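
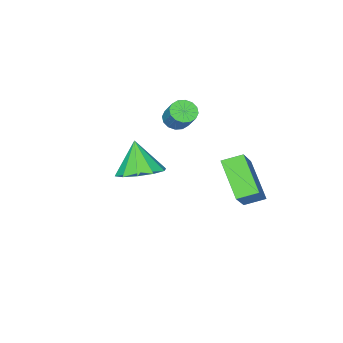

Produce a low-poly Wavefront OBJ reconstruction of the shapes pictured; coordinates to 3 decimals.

v -1.235 -3.409 -1.683
v -0.639 -3.303 -1.971
v -0.33 -2.466 -1.026
v -0.925 -2.571 -0.737
v -0.85 -3.066 -2.112
v -0.541 -2.229 -1.166
v -1.164 -2.921 -2.137
v -0.855 -2.084 -1.192
v -1.497 -2.907 -2.041
v -1.188 -2.07 -1.096
v -1.76 -3.027 -1.849
v -1.451 -2.19 -0.903
v -1.882 -3.249 -1.612
v -1.572 -2.412 -0.667
v -1.83 -3.514 -1.394
v -1.521 -2.677 -0.449
v -1.619 -3.751 -1.254
v -1.31 -2.914 -0.308
v -1.305 -3.896 -1.228
v -0.996 -3.059 -0.283
v -0.972 -3.91 -1.324
v -0.663 -3.073 -0.379
v -0.709 -3.79 -1.517
v -0.4 -2.953 -0.571
v -0.588 -3.568 -1.753
v -0.278 -2.731 -0.808
v 3.882 0.025 -1.506
v 4.637 0.713 -1.099
v 3.638 -0.625 0.046
v 4.032 1.021 -1.065
v 3.37 0.949 -1.199
v 2.903 0.524 -1.451
v 2.81 -0.092 -1.724
v 3.127 -0.663 -1.913
v 3.732 -0.972 -1.947
v 4.394 -0.899 -1.812
v 4.861 -0.474 -1.561
v 4.954 0.142 -1.288
v -1.742 1.878 -4.696
v -2.267 0.347 -3.221
v -0.41 2.763 -3.303
v -0.936 1.231 -1.828
v -0.964 1.269 -5.052
v -1.49 -0.263 -3.577
v 0.367 2.153 -3.659
v -0.158 0.622 -2.184
f 2 1 5
f 2 5 3
f 3 5 6
f 3 6 4
f 5 1 7
f 5 7 6
f 6 7 8
f 6 8 4
f 7 1 9
f 7 9 8
f 8 9 10
f 8 10 4
f 9 1 11
f 9 11 10
f 10 11 12
f 10 12 4
f 11 1 13
f 11 13 12
f 12 13 14
f 12 14 4
f 13 1 15
f 13 15 14
f 14 15 16
f 14 16 4
f 15 1 17
f 15 17 16
f 16 17 18
f 16 18 4
f 17 1 19
f 17 19 18
f 18 19 20
f 18 20 4
f 19 1 21
f 19 21 20
f 20 21 22
f 20 22 4
f 21 1 23
f 21 23 22
f 22 23 24
f 22 24 4
f 23 1 25
f 23 25 24
f 24 25 26
f 24 26 4
f 25 1 2
f 25 2 26
f 26 2 3
f 26 3 4
f 28 27 30
f 28 30 29
f 30 27 31
f 30 31 29
f 31 27 32
f 31 32 29
f 32 27 33
f 32 33 29
f 33 27 34
f 33 34 29
f 34 27 35
f 34 35 29
f 35 27 36
f 35 36 29
f 36 27 37
f 36 37 29
f 37 27 38
f 37 38 29
f 38 27 28
f 38 28 29
f 40 42 39
f 43 40 39
f 39 42 41
f 41 43 39
f 40 46 42
f 44 40 43
f 44 46 40
f 42 46 41
f 45 43 41
f 41 46 45
f 45 44 43
f 46 44 45



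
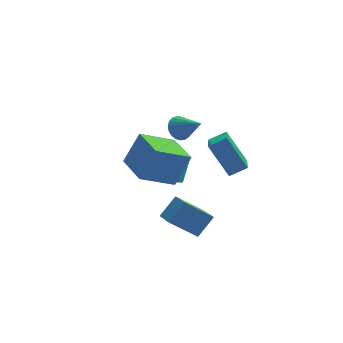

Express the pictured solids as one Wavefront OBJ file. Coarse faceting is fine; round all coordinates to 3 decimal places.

v 1.385 -3.104 -3.333
v -0.104 -2.966 -1.974
v 1.231 -2.03 -3.61
v -0.258 -1.892 -2.252
v 2.338 -2.708 -2.328
v 0.849 -2.57 -0.97
v 2.184 -1.634 -2.606
v 0.695 -1.496 -1.247
v -1.67 -3.213 1.87
v -0.769 -3.038 3.613
v -1.912 -1.139 1.787
v -1.01 -0.964 3.53
v 0.19 -3.036 0.89
v 1.092 -2.861 2.633
v -0.051 -0.962 0.807
v 0.85 -0.787 2.55
v 1.264 1.026 -1.653
v 2.017 2.158 -0.684
v 0.311 2.167 -2.246
v 1.065 3.299 -1.276
v 1.915 1.201 -2.364
v 2.669 2.333 -1.394
v 0.963 2.342 -2.956
v 1.716 3.474 -1.987
v 1.234 -0.435 3.136
v 1.907 -0.21 2.866
v 2.006 -1.585 4.104
v 1.871 -0.022 3.118
v 1.725 0.094 3.372
v 1.494 0.119 3.586
v 1.217 0.048 3.722
v 0.944 -0.107 3.757
v 0.721 -0.318 3.684
v 0.586 -0.55 3.516
v 0.563 -0.762 3.283
v 0.657 -0.917 3.024
v 0.85 -0.989 2.785
v 1.109 -0.965 2.606
v 1.39 -0.85 2.519
v 1.644 -0.663 2.538
v 1.827 -0.436 2.661
v 1.6 -3.936 4.077
v 2.51 -4.025 4.551
v 2.13 -2.339 3.357
v 3.041 -2.428 3.831
v 2.359 -4.932 2.429
v 3.27 -5.021 2.903
v 2.89 -3.335 1.709
v 3.8 -3.424 2.183
f 2 4 1
f 5 2 1
f 1 4 3
f 3 5 1
f 2 8 4
f 6 2 5
f 6 8 2
f 4 8 3
f 7 5 3
f 3 8 7
f 7 6 5
f 8 6 7
f 10 12 9
f 13 10 9
f 9 12 11
f 11 13 9
f 10 16 12
f 14 10 13
f 14 16 10
f 12 16 11
f 15 13 11
f 11 16 15
f 15 14 13
f 16 14 15
f 18 20 17
f 21 18 17
f 17 20 19
f 19 21 17
f 18 24 20
f 22 18 21
f 22 24 18
f 20 24 19
f 23 21 19
f 19 24 23
f 23 22 21
f 24 22 23
f 26 25 28
f 26 28 27
f 28 25 29
f 28 29 27
f 29 25 30
f 29 30 27
f 30 25 31
f 30 31 27
f 31 25 32
f 31 32 27
f 32 25 33
f 32 33 27
f 33 25 34
f 33 34 27
f 34 25 35
f 34 35 27
f 35 25 36
f 35 36 27
f 36 25 37
f 36 37 27
f 37 25 38
f 37 38 27
f 38 25 39
f 38 39 27
f 39 25 40
f 39 40 27
f 40 25 41
f 40 41 27
f 41 25 26
f 41 26 27
f 43 45 42
f 46 43 42
f 42 45 44
f 44 46 42
f 43 49 45
f 47 43 46
f 47 49 43
f 45 49 44
f 48 46 44
f 44 49 48
f 48 47 46
f 49 47 48



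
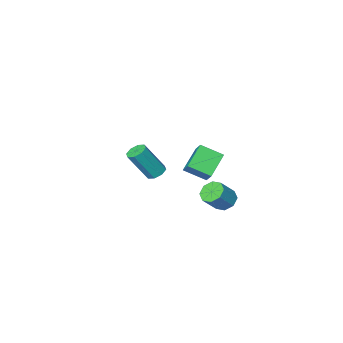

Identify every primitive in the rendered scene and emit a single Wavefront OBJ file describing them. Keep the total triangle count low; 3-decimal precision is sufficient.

v -3.573 -1.339 -1.476
v -3.476 -0.718 -0.86
v -2.427 -0.648 -2.353
v -2.329 -0.028 -1.737
v -2.651 -2.092 -0.863
v -2.553 -1.472 -0.247
v -1.504 -1.402 -1.74
v -1.407 -0.781 -1.124
v -2.291 1.377 -2.715
v -1.956 1.857 -3.099
v -1.094 1.983 -2.189
v -1.429 1.503 -1.805
v -2.326 2.073 -2.778
v -1.464 2.199 -1.868
v -2.676 1.882 -2.42
v -1.814 2.008 -1.51
v -2.8 1.395 -2.235
v -1.938 1.521 -1.325
v -2.626 0.897 -2.331
v -1.764 1.023 -1.421
v -2.256 0.681 -2.652
v -1.394 0.807 -1.742
v -1.906 0.872 -3.01
v -1.044 0.998 -2.1
v -1.782 1.359 -3.195
v -0.92 1.485 -2.285
v 3.115 4.132 2.159
v 3.436 3.801 1.898
v 4.307 3.477 3.38
v 3.985 3.808 3.641
v 3.574 4.182 1.9
v 4.445 3.858 3.383
v 3.443 4.534 2.053
v 4.314 4.21 3.536
v 3.12 4.65 2.269
v 3.991 4.326 3.752
v 2.793 4.463 2.42
v 3.664 4.139 3.902
v 2.655 4.082 2.417
v 3.526 3.758 3.9
v 2.786 3.73 2.264
v 3.657 3.406 3.747
v 3.109 3.614 2.048
v 3.98 3.29 3.531
f 2 4 1
f 5 2 1
f 1 4 3
f 3 5 1
f 2 8 4
f 6 2 5
f 6 8 2
f 4 8 3
f 7 5 3
f 3 8 7
f 7 6 5
f 8 6 7
f 10 9 13
f 10 13 11
f 11 13 14
f 11 14 12
f 13 9 15
f 13 15 14
f 14 15 16
f 14 16 12
f 15 9 17
f 15 17 16
f 16 17 18
f 16 18 12
f 17 9 19
f 17 19 18
f 18 19 20
f 18 20 12
f 19 9 21
f 19 21 20
f 20 21 22
f 20 22 12
f 21 9 23
f 21 23 22
f 22 23 24
f 22 24 12
f 23 9 25
f 23 25 24
f 24 25 26
f 24 26 12
f 25 9 10
f 25 10 26
f 26 10 11
f 26 11 12
f 28 27 31
f 28 31 29
f 29 31 32
f 29 32 30
f 31 27 33
f 31 33 32
f 32 33 34
f 32 34 30
f 33 27 35
f 33 35 34
f 34 35 36
f 34 36 30
f 35 27 37
f 35 37 36
f 36 37 38
f 36 38 30
f 37 27 39
f 37 39 38
f 38 39 40
f 38 40 30
f 39 27 41
f 39 41 40
f 40 41 42
f 40 42 30
f 41 27 43
f 41 43 42
f 42 43 44
f 42 44 30
f 43 27 28
f 43 28 44
f 44 28 29
f 44 29 30



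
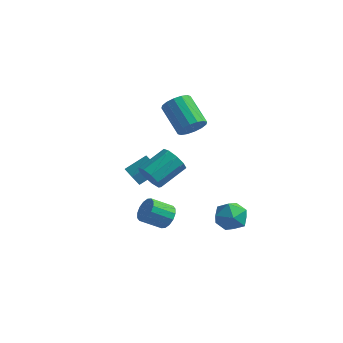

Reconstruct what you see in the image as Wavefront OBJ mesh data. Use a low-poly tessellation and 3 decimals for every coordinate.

v 0.287 0.141 3.196
v 0.733 -0.114 3.995
v -0.8 0.924 5.183
v -1.247 1.179 4.384
v 0.931 0.319 3.871
v -0.603 1.357 5.059
v 0.956 0.705 3.567
v -0.578 1.742 4.755
v 0.801 0.939 3.163
v -0.732 1.977 4.351
v 0.509 0.959 2.768
v -1.024 1.997 3.956
v 0.157 0.761 2.488
v -1.376 1.799 3.676
v -0.16 0.396 2.397
v -1.693 1.434 3.585
v -0.357 -0.037 2.521
v -1.891 1.001 3.709
v -0.382 -0.422 2.825
v -1.916 0.615 4.013
v -0.228 -0.657 3.229
v -1.761 0.381 4.417
v 0.064 -0.677 3.624
v -1.469 0.361 4.812
v 0.416 -0.479 3.904
v -1.117 0.559 5.092
v -0.764 -3.415 0.835
v -0.28 -3.248 0.047
v 0.548 -1.638 0.896
v 0.064 -1.805 1.685
v -0.847 -2.945 0.025
v -0.019 -1.335 0.875
v -1.375 -2.862 0.383
v -0.547 -1.252 1.232
v -1.617 -3.038 0.952
v -0.789 -1.428 1.802
v -1.46 -3.391 1.467
v -0.632 -1.78 2.316
v -0.977 -3.754 1.686
v -0.149 -2.144 2.535
v -0.394 -3.959 1.507
v 0.433 -2.349 2.356
v 0.015 -3.91 1.014
v 0.843 -2.299 1.863
v 0.06 -3.629 0.437
v 0.888 -2.018 1.287
v -4.512 0.878 -2.3
v -3.598 1.961 -1.494
v -4.097 1.04 -2.988
v -3.183 2.123 -2.183
v -3.457 -0.283 -1.937
v -2.543 0.8 -1.132
v -3.042 -0.121 -2.626
v -2.128 0.962 -1.82
v -0.404 -1.831 -3.555
v 0.074 -2.544 -3.599
v -0.978 -3.302 -2.749
v -1.456 -2.589 -2.705
v 0.216 -2.333 -3.234
v -0.836 -3.09 -2.384
v 0.192 -1.986 -2.955
v -0.86 -2.744 -2.105
v 0.008 -1.599 -2.837
v -1.044 -2.357 -1.987
v -0.286 -1.273 -2.911
v -1.338 -2.031 -2.062
v -0.612 -1.097 -3.158
v -1.664 -1.855 -2.308
v -0.882 -1.118 -3.511
v -1.934 -1.876 -2.661
v -1.024 -1.33 -3.876
v -2.076 -2.087 -3.026
v -1 -1.676 -4.155
v -2.052 -2.434 -3.305
v -0.816 -2.063 -4.273
v -1.868 -2.821 -3.423
v -0.522 -2.389 -4.198
v -1.574 -3.147 -3.349
v -0.196 -2.565 -3.952
v -1.248 -3.323 -3.102
v 2.483 0.505 -4.022
v 3.626 0.505 -3.841
v 2.334 -1.105 -3.079
v 3.477 -1.105 -2.898
v 2.808 -0.32 -2.374
v 2.9 0.675 -2.956
v 3.06 -1.275 -3.964
v 3.152 -0.28 -4.546
v 3.982 -0.595 -3.805
v 3.826 -0.005 -2.822
v 2.134 -0.595 -4.098
v 1.978 -0.005 -3.115
f 2 1 5
f 2 5 3
f 3 5 6
f 3 6 4
f 5 1 7
f 5 7 6
f 6 7 8
f 6 8 4
f 7 1 9
f 7 9 8
f 8 9 10
f 8 10 4
f 9 1 11
f 9 11 10
f 10 11 12
f 10 12 4
f 11 1 13
f 11 13 12
f 12 13 14
f 12 14 4
f 13 1 15
f 13 15 14
f 14 15 16
f 14 16 4
f 15 1 17
f 15 17 16
f 16 17 18
f 16 18 4
f 17 1 19
f 17 19 18
f 18 19 20
f 18 20 4
f 19 1 21
f 19 21 20
f 20 21 22
f 20 22 4
f 21 1 23
f 21 23 22
f 22 23 24
f 22 24 4
f 23 1 25
f 23 25 24
f 24 25 26
f 24 26 4
f 25 1 2
f 25 2 26
f 26 2 3
f 26 3 4
f 28 27 31
f 28 31 29
f 29 31 32
f 29 32 30
f 31 27 33
f 31 33 32
f 32 33 34
f 32 34 30
f 33 27 35
f 33 35 34
f 34 35 36
f 34 36 30
f 35 27 37
f 35 37 36
f 36 37 38
f 36 38 30
f 37 27 39
f 37 39 38
f 38 39 40
f 38 40 30
f 39 27 41
f 39 41 40
f 40 41 42
f 40 42 30
f 41 27 43
f 41 43 42
f 42 43 44
f 42 44 30
f 43 27 45
f 43 45 44
f 44 45 46
f 44 46 30
f 45 27 28
f 45 28 46
f 46 28 29
f 46 29 30
f 48 50 47
f 51 48 47
f 47 50 49
f 49 51 47
f 48 54 50
f 52 48 51
f 52 54 48
f 50 54 49
f 53 51 49
f 49 54 53
f 53 52 51
f 54 52 53
f 56 55 59
f 56 59 57
f 57 59 60
f 57 60 58
f 59 55 61
f 59 61 60
f 60 61 62
f 60 62 58
f 61 55 63
f 61 63 62
f 62 63 64
f 62 64 58
f 63 55 65
f 63 65 64
f 64 65 66
f 64 66 58
f 65 55 67
f 65 67 66
f 66 67 68
f 66 68 58
f 67 55 69
f 67 69 68
f 68 69 70
f 68 70 58
f 69 55 71
f 69 71 70
f 70 71 72
f 70 72 58
f 71 55 73
f 71 73 72
f 72 73 74
f 72 74 58
f 73 55 75
f 73 75 74
f 74 75 76
f 74 76 58
f 75 55 77
f 75 77 76
f 76 77 78
f 76 78 58
f 77 55 79
f 77 79 78
f 78 79 80
f 78 80 58
f 79 55 56
f 79 56 80
f 80 56 57
f 80 57 58
f 81 92 86
f 81 86 82
f 81 82 88
f 81 88 91
f 81 91 92
f 82 86 90
f 86 92 85
f 92 91 83
f 91 88 87
f 88 82 89
f 84 90 85
f 84 85 83
f 84 83 87
f 84 87 89
f 84 89 90
f 85 90 86
f 83 85 92
f 87 83 91
f 89 87 88
f 90 89 82



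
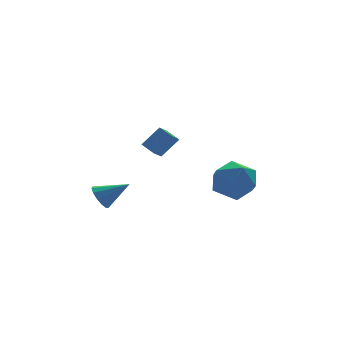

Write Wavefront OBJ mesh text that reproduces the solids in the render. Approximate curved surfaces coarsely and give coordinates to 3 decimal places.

v 0.183 -1.672 1.978
v 1.026 -1.829 2.929
v -0.043 -0.919 2.303
v 0.8 -1.076 3.253
v 0.76 -1.304 1.527
v 1.603 -1.461 2.477
v 0.534 -0.551 1.851
v 1.377 -0.708 2.802
v 3.371 -1.537 -0.124
v 4.584 -1.692 -0.33
v 3.136 -3.528 -0.01
v 4.349 -3.683 -0.216
v 3.96 -3.188 0.854
v 4.105 -1.958 0.783
v 3.615 -3.262 -1.123
v 3.76 -2.032 -1.194
v 4.735 -2.758 -0.948
v 4.949 -2.713 0.274
v 2.771 -2.507 -0.614
v 2.985 -2.462 0.608
v -2.182 -0.928 -0.598
v -1.754 -0.867 -1.174
v -0.998 -1.532 0.218
v -1.719 -0.52 -0.968
v -1.831 -0.302 -0.645
v -2.054 -0.282 -0.307
v -2.318 -0.468 -0.061
v -2.539 -0.8 0.014
v -2.647 -1.173 -0.105
v -2.607 -1.467 -0.381
v -2.432 -1.591 -0.726
v -2.178 -1.504 -1.03
v -1.926 -1.234 -1.197
f 2 4 1
f 5 2 1
f 1 4 3
f 3 5 1
f 2 8 4
f 6 2 5
f 6 8 2
f 4 8 3
f 7 5 3
f 3 8 7
f 7 6 5
f 8 6 7
f 9 20 14
f 9 14 10
f 9 10 16
f 9 16 19
f 9 19 20
f 10 14 18
f 14 20 13
f 20 19 11
f 19 16 15
f 16 10 17
f 12 18 13
f 12 13 11
f 12 11 15
f 12 15 17
f 12 17 18
f 13 18 14
f 11 13 20
f 15 11 19
f 17 15 16
f 18 17 10
f 22 21 24
f 22 24 23
f 24 21 25
f 24 25 23
f 25 21 26
f 25 26 23
f 26 21 27
f 26 27 23
f 27 21 28
f 27 28 23
f 28 21 29
f 28 29 23
f 29 21 30
f 29 30 23
f 30 21 31
f 30 31 23
f 31 21 32
f 31 32 23
f 32 21 33
f 32 33 23
f 33 21 22
f 33 22 23



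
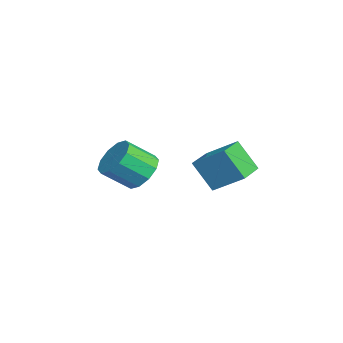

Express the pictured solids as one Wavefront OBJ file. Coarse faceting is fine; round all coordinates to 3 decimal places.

v 3.187 2.024 0.942
v 3.865 3.188 1.86
v 1.975 2.761 0.902
v 2.653 3.926 1.82
v 3.687 2.774 -0.38
v 4.365 3.939 0.538
v 2.475 3.512 -0.42
v 3.153 4.676 0.498
v -1.433 0.567 -1.6
v -0.985 0.004 -2.338
v -0.88 -1.25 -1.317
v -1.327 -0.687 -0.58
v -0.527 0.305 -2.015
v -0.421 -0.948 -0.994
v -0.415 0.707 -1.534
v -0.309 -0.547 -0.513
v -0.691 1.055 -1.078
v -0.585 -0.199 -0.057
v -1.251 1.216 -0.822
v -1.145 -0.037 0.199
v -1.88 1.13 -0.863
v -1.775 -0.124 0.158
v -2.339 0.828 -1.186
v -2.233 -0.425 -0.165
v -2.451 0.427 -1.667
v -2.345 -0.827 -0.646
v -2.175 0.079 -2.123
v -2.069 -1.175 -1.102
v -1.615 -0.083 -2.379
v -1.509 -1.336 -1.358
f 2 4 1
f 5 2 1
f 1 4 3
f 3 5 1
f 2 8 4
f 6 2 5
f 6 8 2
f 4 8 3
f 7 5 3
f 3 8 7
f 7 6 5
f 8 6 7
f 10 9 13
f 10 13 11
f 11 13 14
f 11 14 12
f 13 9 15
f 13 15 14
f 14 15 16
f 14 16 12
f 15 9 17
f 15 17 16
f 16 17 18
f 16 18 12
f 17 9 19
f 17 19 18
f 18 19 20
f 18 20 12
f 19 9 21
f 19 21 20
f 20 21 22
f 20 22 12
f 21 9 23
f 21 23 22
f 22 23 24
f 22 24 12
f 23 9 25
f 23 25 24
f 24 25 26
f 24 26 12
f 25 9 27
f 25 27 26
f 26 27 28
f 26 28 12
f 27 9 29
f 27 29 28
f 28 29 30
f 28 30 12
f 29 9 10
f 29 10 30
f 30 10 11
f 30 11 12



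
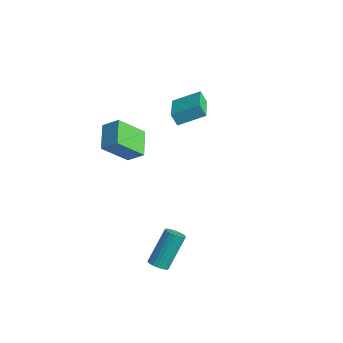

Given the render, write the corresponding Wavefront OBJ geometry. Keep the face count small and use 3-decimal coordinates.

v 2.289 -3.298 -2.315
v 2.635 -3.641 -2.018
v 2.416 -2.366 -0.289
v 2.071 -2.022 -0.585
v 2.78 -3.497 -2.106
v 2.562 -2.222 -0.376
v 2.851 -3.323 -2.225
v 2.633 -2.048 -0.495
v 2.837 -3.146 -2.358
v 2.619 -1.871 -0.628
v 2.739 -2.991 -2.484
v 2.521 -1.716 -0.754
v 2.572 -2.883 -2.585
v 2.354 -1.608 -0.855
v 2.363 -2.838 -2.644
v 2.145 -1.563 -0.914
v 2.142 -2.863 -2.654
v 1.924 -1.588 -0.924
v 1.944 -2.954 -2.611
v 1.725 -1.679 -0.882
v 1.798 -3.098 -2.524
v 1.58 -1.823 -0.794
v 1.727 -3.272 -2.405
v 1.509 -1.997 -0.675
v 1.741 -3.449 -2.272
v 1.523 -2.174 -0.542
v 1.839 -3.604 -2.146
v 1.621 -2.329 -0.416
v 2.006 -3.712 -2.045
v 1.788 -2.437 -0.315
v 2.215 -3.757 -1.986
v 1.997 -2.482 -0.256
v 2.436 -3.732 -1.976
v 2.218 -2.457 -0.246
v -3.401 -0.806 2.831
v -3.749 -2.215 4.236
v -2.646 -0.332 3.493
v -2.995 -1.741 4.898
v -2.245 -1.739 2.182
v -2.594 -3.148 3.587
v -1.491 -1.265 2.844
v -1.839 -2.674 4.249
v -4.932 3.665 1.842
v -5.277 3.506 2.546
v -4.09 4.927 2.539
v -4.434 4.768 3.243
v -3.286 2.292 2.337
v -3.63 2.133 3.041
v -2.443 3.554 3.034
v -2.788 3.395 3.738
f 2 1 5
f 2 5 3
f 3 5 6
f 3 6 4
f 5 1 7
f 5 7 6
f 6 7 8
f 6 8 4
f 7 1 9
f 7 9 8
f 8 9 10
f 8 10 4
f 9 1 11
f 9 11 10
f 10 11 12
f 10 12 4
f 11 1 13
f 11 13 12
f 12 13 14
f 12 14 4
f 13 1 15
f 13 15 14
f 14 15 16
f 14 16 4
f 15 1 17
f 15 17 16
f 16 17 18
f 16 18 4
f 17 1 19
f 17 19 18
f 18 19 20
f 18 20 4
f 19 1 21
f 19 21 20
f 20 21 22
f 20 22 4
f 21 1 23
f 21 23 22
f 22 23 24
f 22 24 4
f 23 1 25
f 23 25 24
f 24 25 26
f 24 26 4
f 25 1 27
f 25 27 26
f 26 27 28
f 26 28 4
f 27 1 29
f 27 29 28
f 28 29 30
f 28 30 4
f 29 1 31
f 29 31 30
f 30 31 32
f 30 32 4
f 31 1 33
f 31 33 32
f 32 33 34
f 32 34 4
f 33 1 2
f 33 2 34
f 34 2 3
f 34 3 4
f 36 38 35
f 39 36 35
f 35 38 37
f 37 39 35
f 36 42 38
f 40 36 39
f 40 42 36
f 38 42 37
f 41 39 37
f 37 42 41
f 41 40 39
f 42 40 41
f 44 46 43
f 47 44 43
f 43 46 45
f 45 47 43
f 44 50 46
f 48 44 47
f 48 50 44
f 46 50 45
f 49 47 45
f 45 50 49
f 49 48 47
f 50 48 49



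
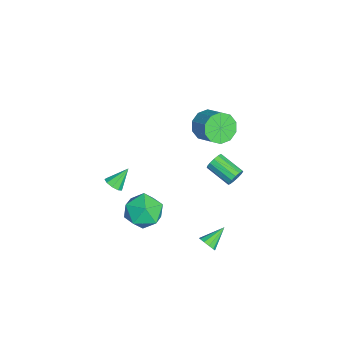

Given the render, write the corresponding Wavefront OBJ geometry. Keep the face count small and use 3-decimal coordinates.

v -0.094 -1.87 -1.939
v 0.788 -1.457 -2.638
v 1.072 -3.283 -1.302
v 1.954 -2.87 -2.001
v 1.592 -2.233 -1.052
v 0.872 -1.359 -1.446
v 0.988 -3.381 -2.494
v 0.268 -2.507 -2.888
v 1.457 -2.391 -2.981
v 1.83 -1.681 -2.089
v 0.03 -3.059 -1.851
v 0.403 -2.349 -0.959
v -2.206 2.482 -2.26
v -1.882 2.461 -1.768
v -2.81 1.297 -1.207
v -3.134 1.318 -1.7
v -2.125 2.681 -1.711
v -3.052 1.518 -1.151
v -2.393 2.838 -1.829
v -3.32 1.675 -1.268
v -2.602 2.882 -2.083
v -3.529 1.719 -1.523
v -2.685 2.799 -2.394
v -3.613 1.635 -1.834
v -2.617 2.615 -2.663
v -3.544 1.452 -2.102
v -2.418 2.389 -2.803
v -3.345 1.225 -2.243
v -2.152 2.192 -2.771
v -3.079 1.029 -2.211
v -1.903 2.087 -2.577
v -2.83 0.924 -2.017
v -1.75 2.108 -2.282
v -2.678 0.944 -1.722
v -1.743 2.247 -1.981
v -2.67 1.083 -1.42
v 2.262 -3.814 1.767
v 2.54 -3.381 1.546
v 1.798 -3.066 2.653
v 2.192 -3.408 1.387
v 1.877 -3.626 1.406
v 1.743 -3.932 1.594
v 1.851 -4.182 1.862
v 2.152 -4.261 2.086
v 2.505 -4.13 2.16
v 2.744 -3.852 2.051
v 2.757 -3.556 1.808
v 2.309 0.964 -3.386
v 2.751 1.284 -3.313
v 1.551 1.856 -2.694
v 2.599 1.379 -3.602
v 2.337 1.315 -3.808
v 2.064 1.118 -3.853
v 1.885 0.862 -3.72
v 1.868 0.645 -3.459
v 2.019 0.55 -3.17
v 2.282 0.613 -2.963
v 2.555 0.81 -2.918
v 2.734 1.067 -3.052
v -1.222 0.926 3.391
v -0.688 0.128 3.402
v 0.296 0.797 4.12
v -0.238 1.594 4.109
v -0.545 0.438 2.916
v 0.439 1.107 3.634
v -0.661 0.934 2.613
v 0.324 1.603 3.33
v -0.991 1.427 2.606
v -0.006 2.096 3.324
v -1.409 1.729 2.899
v -0.424 2.397 3.617
v -1.756 1.723 3.38
v -0.772 2.392 4.098
v -1.899 1.413 3.866
v -0.915 2.082 4.584
v -1.784 0.917 4.17
v -0.799 1.586 4.887
v -1.454 0.424 4.176
v -0.469 1.093 4.894
v -1.036 0.123 3.883
v -0.051 0.791 4.601
f 1 12 6
f 1 6 2
f 1 2 8
f 1 8 11
f 1 11 12
f 2 6 10
f 6 12 5
f 12 11 3
f 11 8 7
f 8 2 9
f 4 10 5
f 4 5 3
f 4 3 7
f 4 7 9
f 4 9 10
f 5 10 6
f 3 5 12
f 7 3 11
f 9 7 8
f 10 9 2
f 14 13 17
f 14 17 15
f 15 17 18
f 15 18 16
f 17 13 19
f 17 19 18
f 18 19 20
f 18 20 16
f 19 13 21
f 19 21 20
f 20 21 22
f 20 22 16
f 21 13 23
f 21 23 22
f 22 23 24
f 22 24 16
f 23 13 25
f 23 25 24
f 24 25 26
f 24 26 16
f 25 13 27
f 25 27 26
f 26 27 28
f 26 28 16
f 27 13 29
f 27 29 28
f 28 29 30
f 28 30 16
f 29 13 31
f 29 31 30
f 30 31 32
f 30 32 16
f 31 13 33
f 31 33 32
f 32 33 34
f 32 34 16
f 33 13 35
f 33 35 34
f 34 35 36
f 34 36 16
f 35 13 14
f 35 14 36
f 36 14 15
f 36 15 16
f 38 37 40
f 38 40 39
f 40 37 41
f 40 41 39
f 41 37 42
f 41 42 39
f 42 37 43
f 42 43 39
f 43 37 44
f 43 44 39
f 44 37 45
f 44 45 39
f 45 37 46
f 45 46 39
f 46 37 47
f 46 47 39
f 47 37 38
f 47 38 39
f 49 48 51
f 49 51 50
f 51 48 52
f 51 52 50
f 52 48 53
f 52 53 50
f 53 48 54
f 53 54 50
f 54 48 55
f 54 55 50
f 55 48 56
f 55 56 50
f 56 48 57
f 56 57 50
f 57 48 58
f 57 58 50
f 58 48 59
f 58 59 50
f 59 48 49
f 59 49 50
f 61 60 64
f 61 64 62
f 62 64 65
f 62 65 63
f 64 60 66
f 64 66 65
f 65 66 67
f 65 67 63
f 66 60 68
f 66 68 67
f 67 68 69
f 67 69 63
f 68 60 70
f 68 70 69
f 69 70 71
f 69 71 63
f 70 60 72
f 70 72 71
f 71 72 73
f 71 73 63
f 72 60 74
f 72 74 73
f 73 74 75
f 73 75 63
f 74 60 76
f 74 76 75
f 75 76 77
f 75 77 63
f 76 60 78
f 76 78 77
f 77 78 79
f 77 79 63
f 78 60 80
f 78 80 79
f 79 80 81
f 79 81 63
f 80 60 61
f 80 61 81
f 81 61 62
f 81 62 63



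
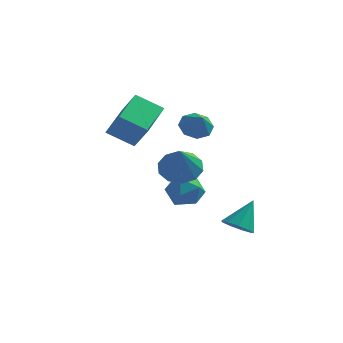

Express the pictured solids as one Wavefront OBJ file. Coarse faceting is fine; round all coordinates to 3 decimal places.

v 2.036 -1.108 1.638
v 2.688 -0.692 1.536
v 2.544 -1.732 2.342
v 2.345 -0.476 1.975
v 1.821 -0.63 2.215
v 1.423 -1.064 2.118
v 1.384 -1.524 1.739
v 1.727 -1.74 1.3
v 2.251 -1.585 1.06
v 2.649 -1.151 1.157
v -2.885 0.79 0.109
v -2.856 2.694 0.896
v -1.628 1.094 -0.671
v -1.599 2.997 0.116
v -2.021 0.283 1.304
v -1.992 2.186 2.091
v -0.764 0.586 0.524
v -0.735 2.49 1.311
v 3.585 -0.075 -4.507
v 4.075 0.356 -4.952
v 4.015 0.815 -3.173
v 3.584 0.583 -4.945
v 3.094 0.501 -4.733
v 2.833 0.15 -4.415
v 2.925 -0.306 -4.14
v 3.325 -0.654 -4.037
v 3.847 -0.731 -4.154
v 4.246 -0.501 -4.436
v 4.336 -0.072 -4.751
v 0.901 -0.667 -1.708
v 1.425 -0.138 -2.31
v 1.635 -1.942 -2.19
v 2.159 -1.413 -2.792
v 2.291 -1.335 -1.847
v 1.838 -0.547 -1.549
v 1.222 -1.533 -2.951
v 0.769 -0.745 -2.653
v 1.624 -0.673 -3.078
v 2.284 -0.551 -2.396
v 0.776 -1.529 -2.104
v 1.436 -1.407 -1.422
v 1.518 -1.604 -0.672
v 2.484 -1.444 -0.823
v 1.962 -2.936 0.752
v 2.292 -1.051 -0.396
v 1.804 -0.869 -0.074
v 1.208 -0.968 0.019
v 0.73 -1.309 -0.152
v 0.553 -1.764 -0.521
v 0.745 -2.157 -0.949
v 1.233 -2.339 -1.271
v 1.829 -2.24 -1.364
v 2.307 -1.899 -1.193
f 2 1 4
f 2 4 3
f 4 1 5
f 4 5 3
f 5 1 6
f 5 6 3
f 6 1 7
f 6 7 3
f 7 1 8
f 7 8 3
f 8 1 9
f 8 9 3
f 9 1 10
f 9 10 3
f 10 1 2
f 10 2 3
f 12 14 11
f 15 12 11
f 11 14 13
f 13 15 11
f 12 18 14
f 16 12 15
f 16 18 12
f 14 18 13
f 17 15 13
f 13 18 17
f 17 16 15
f 18 16 17
f 20 19 22
f 20 22 21
f 22 19 23
f 22 23 21
f 23 19 24
f 23 24 21
f 24 19 25
f 24 25 21
f 25 19 26
f 25 26 21
f 26 19 27
f 26 27 21
f 27 19 28
f 27 28 21
f 28 19 29
f 28 29 21
f 29 19 20
f 29 20 21
f 30 41 35
f 30 35 31
f 30 31 37
f 30 37 40
f 30 40 41
f 31 35 39
f 35 41 34
f 41 40 32
f 40 37 36
f 37 31 38
f 33 39 34
f 33 34 32
f 33 32 36
f 33 36 38
f 33 38 39
f 34 39 35
f 32 34 41
f 36 32 40
f 38 36 37
f 39 38 31
f 43 42 45
f 43 45 44
f 45 42 46
f 45 46 44
f 46 42 47
f 46 47 44
f 47 42 48
f 47 48 44
f 48 42 49
f 48 49 44
f 49 42 50
f 49 50 44
f 50 42 51
f 50 51 44
f 51 42 52
f 51 52 44
f 52 42 53
f 52 53 44
f 53 42 43
f 53 43 44



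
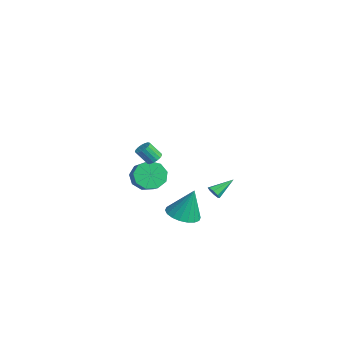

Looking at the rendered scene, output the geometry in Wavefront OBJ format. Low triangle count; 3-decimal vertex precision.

v 2.572 -2.751 2.062
v 2.81 -2.428 2.36
v 2.547 -3.007 3.196
v 2.308 -3.329 2.898
v 2.587 -2.342 2.35
v 2.324 -2.92 3.186
v 2.361 -2.35 2.273
v 2.098 -2.928 3.109
v 2.182 -2.449 2.148
v 1.919 -3.027 2.984
v 2.093 -2.617 2.004
v 1.83 -3.196 2.84
v 2.113 -2.817 1.872
v 1.85 -3.395 2.709
v 2.239 -3.001 1.785
v 1.976 -3.579 2.621
v 2.44 -3.127 1.76
v 2.177 -3.706 2.596
v 2.672 -3.168 1.805
v 2.409 -3.746 2.641
v 2.88 -3.113 1.909
v 2.617 -3.691 2.745
v 3.018 -2.975 2.047
v 2.755 -3.553 2.883
v 3.054 -2.786 2.19
v 2.791 -3.364 3.026
v 2.979 -2.589 2.302
v 2.716 -3.167 3.138
v -4.27 -0.465 -3.208
v -3.722 -0.253 -4.042
v -2.803 -0.362 -3.466
v -3.35 -0.575 -2.632
v -3.868 0.335 -3.696
v -2.949 0.226 -3.12
v -4.202 0.549 -3.122
v -3.283 0.439 -2.546
v -4.568 0.288 -2.588
v -3.649 0.178 -2.012
v -4.794 -0.325 -2.344
v -3.875 -0.435 -1.768
v -4.774 -1.004 -2.504
v -3.855 -1.114 -1.929
v -4.519 -1.431 -2.994
v -3.6 -1.54 -2.418
v -4.146 -1.406 -3.583
v -3.227 -1.515 -3.008
v -3.832 -0.94 -3.997
v -2.913 -1.05 -3.421
v 0.199 1.773 -2.77
v 0.521 1.612 -2.423
v 0.061 3.047 -2.05
v 0.695 1.793 -2.711
v 0.579 1.963 -3.034
v 0.24 2.021 -3.202
v -0.123 1.934 -3.117
v -0.297 1.752 -2.829
v -0.181 1.583 -2.506
v 0.158 1.524 -2.338
v 3.483 -1.504 -1.98
v 4.188 -0.862 -2.28
v 3.757 -0.956 -0.16
v 3.816 -0.617 -2.298
v 3.379 -0.548 -2.252
v 2.962 -0.668 -2.153
v 2.648 -0.954 -2.02
v 2.5 -1.349 -1.878
v 2.546 -1.775 -1.757
v 2.777 -2.147 -1.679
v 3.149 -2.392 -1.662
v 3.586 -2.461 -1.707
v 4.003 -2.34 -1.806
v 4.317 -2.055 -1.94
v 4.465 -1.66 -2.081
v 4.419 -1.234 -2.203
f 2 1 5
f 2 5 3
f 3 5 6
f 3 6 4
f 5 1 7
f 5 7 6
f 6 7 8
f 6 8 4
f 7 1 9
f 7 9 8
f 8 9 10
f 8 10 4
f 9 1 11
f 9 11 10
f 10 11 12
f 10 12 4
f 11 1 13
f 11 13 12
f 12 13 14
f 12 14 4
f 13 1 15
f 13 15 14
f 14 15 16
f 14 16 4
f 15 1 17
f 15 17 16
f 16 17 18
f 16 18 4
f 17 1 19
f 17 19 18
f 18 19 20
f 18 20 4
f 19 1 21
f 19 21 20
f 20 21 22
f 20 22 4
f 21 1 23
f 21 23 22
f 22 23 24
f 22 24 4
f 23 1 25
f 23 25 24
f 24 25 26
f 24 26 4
f 25 1 27
f 25 27 26
f 26 27 28
f 26 28 4
f 27 1 2
f 27 2 28
f 28 2 3
f 28 3 4
f 30 29 33
f 30 33 31
f 31 33 34
f 31 34 32
f 33 29 35
f 33 35 34
f 34 35 36
f 34 36 32
f 35 29 37
f 35 37 36
f 36 37 38
f 36 38 32
f 37 29 39
f 37 39 38
f 38 39 40
f 38 40 32
f 39 29 41
f 39 41 40
f 40 41 42
f 40 42 32
f 41 29 43
f 41 43 42
f 42 43 44
f 42 44 32
f 43 29 45
f 43 45 44
f 44 45 46
f 44 46 32
f 45 29 47
f 45 47 46
f 46 47 48
f 46 48 32
f 47 29 30
f 47 30 48
f 48 30 31
f 48 31 32
f 50 49 52
f 50 52 51
f 52 49 53
f 52 53 51
f 53 49 54
f 53 54 51
f 54 49 55
f 54 55 51
f 55 49 56
f 55 56 51
f 56 49 57
f 56 57 51
f 57 49 58
f 57 58 51
f 58 49 50
f 58 50 51
f 60 59 62
f 60 62 61
f 62 59 63
f 62 63 61
f 63 59 64
f 63 64 61
f 64 59 65
f 64 65 61
f 65 59 66
f 65 66 61
f 66 59 67
f 66 67 61
f 67 59 68
f 67 68 61
f 68 59 69
f 68 69 61
f 69 59 70
f 69 70 61
f 70 59 71
f 70 71 61
f 71 59 72
f 71 72 61
f 72 59 73
f 72 73 61
f 73 59 74
f 73 74 61
f 74 59 60
f 74 60 61



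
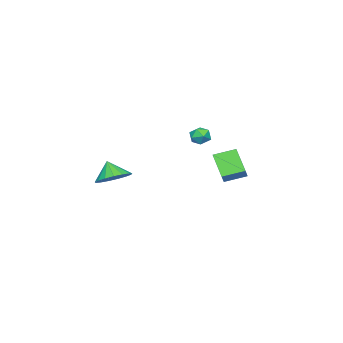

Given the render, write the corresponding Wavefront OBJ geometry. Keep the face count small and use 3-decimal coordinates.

v -3.976 -1.829 3.35
v -3.503 -1.558 3.844
v -3.097 -2.462 2.856
v -2.624 -2.191 3.35
v -3.15 -2.66 3.563
v -3.693 -2.268 3.868
v -2.907 -1.752 2.832
v -3.45 -1.36 3.137
v -2.842 -1.51 3.524
v -2.992 -2.071 3.976
v -3.608 -1.949 2.724
v -3.758 -2.51 3.176
v -3.627 1.005 0.588
v -4.41 -0.076 1.897
v -2.871 1.301 1.284
v -3.654 0.22 2.594
v -2.806 -0.1 0.166
v -3.589 -1.181 1.476
v -2.05 0.196 0.863
v -2.833 -0.885 2.172
v 4.069 -3.164 2.007
v 5.105 -3.035 2.32
v 3.811 -3.776 3.113
v 4.866 -2.608 2.5
v 4.444 -2.308 2.568
v 3.937 -2.205 2.507
v 3.459 -2.321 2.331
v 3.121 -2.63 2.081
v 3.001 -3.062 1.815
v 3.125 -3.517 1.592
v 3.465 -3.892 1.464
v 3.944 -4.099 1.461
v 4.451 -4.093 1.583
v 4.871 -3.874 1.802
v 5.107 -3.492 2.068
f 1 12 6
f 1 6 2
f 1 2 8
f 1 8 11
f 1 11 12
f 2 6 10
f 6 12 5
f 12 11 3
f 11 8 7
f 8 2 9
f 4 10 5
f 4 5 3
f 4 3 7
f 4 7 9
f 4 9 10
f 5 10 6
f 3 5 12
f 7 3 11
f 9 7 8
f 10 9 2
f 14 16 13
f 17 14 13
f 13 16 15
f 15 17 13
f 14 20 16
f 18 14 17
f 18 20 14
f 16 20 15
f 19 17 15
f 15 20 19
f 19 18 17
f 20 18 19
f 22 21 24
f 22 24 23
f 24 21 25
f 24 25 23
f 25 21 26
f 25 26 23
f 26 21 27
f 26 27 23
f 27 21 28
f 27 28 23
f 28 21 29
f 28 29 23
f 29 21 30
f 29 30 23
f 30 21 31
f 30 31 23
f 31 21 32
f 31 32 23
f 32 21 33
f 32 33 23
f 33 21 34
f 33 34 23
f 34 21 35
f 34 35 23
f 35 21 22
f 35 22 23



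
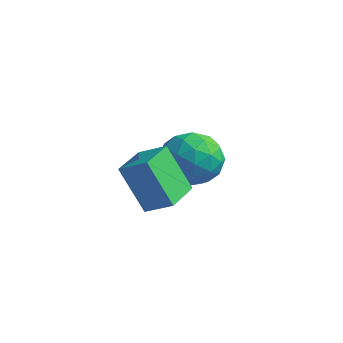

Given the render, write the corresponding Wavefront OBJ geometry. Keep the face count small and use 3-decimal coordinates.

v 2.563 -4.409 -1.942
v 1.683 -4.574 -0.312
v 2.195 -3.028 -2.001
v 1.315 -3.193 -0.371
v 3.465 -4.147 -1.429
v 2.585 -4.312 0.201
v 3.097 -2.766 -1.488
v 2.217 -2.931 0.142
v 1.48 0.638 -2.298
v 2.224 -0.145 -1.915
v 0.116 -0.615 -2.205
v 0.86 -1.398 -1.822
v 0.571 -0.509 -1.159
v 1.414 0.265 -1.216
v 0.926 -1.025 -2.904
v 1.769 -0.251 -2.961
v 1.882 -1.172 -2.289
v 1.663 -0.853 -1.211
v 0.677 0.093 -2.909
v 0.458 0.412 -1.831
v 1.972 0.357 -2.114
v 0.368 -1.117 -2.006
v 0.198 -0.594 -1.616
v 0.636 -1.054 -1.39
v 1.495 0.597 -1.704
v 1.933 0.138 -1.478
v 0.961 -0.077 -1.034
v 0.407 -0.898 -2.642
v 0.845 -1.357 -2.416
v 1.704 0.294 -2.73
v 2.142 -0.166 -2.504
v 1.379 -0.683 -3.086
v 2.208 -0.707 -2.109
v 1.407 -1.444 -2.055
v 1.446 -1.225 -2.691
v 1.941 -0.77 -2.724
v 2.079 -0.52 -1.475
v 1.278 -1.256 -1.421
v 1.107 -0.734 -1.031
v 1.603 -0.279 -1.065
v 1.878 -1.124 -1.695
v 1.062 0.496 -2.699
v 0.261 -0.24 -2.645
v 0.737 -0.481 -3.055
v 1.233 -0.026 -3.089
v 0.933 0.684 -2.065
v 0.132 -0.053 -2.011
v 0.399 0.01 -1.396
v 0.894 0.465 -1.429
v 0.462 0.364 -2.425
f 2 4 1
f 5 2 1
f 1 4 3
f 3 5 1
f 2 8 4
f 6 2 5
f 6 8 2
f 4 8 3
f 7 5 3
f 3 8 7
f 7 6 5
f 8 6 7
f 9 46 25
f 46 20 49
f 25 49 14
f 46 49 25
f 9 25 21
f 25 14 26
f 21 26 10
f 25 26 21
f 9 21 30
f 21 10 31
f 30 31 16
f 21 31 30
f 9 30 42
f 30 16 45
f 42 45 19
f 30 45 42
f 9 42 46
f 42 19 50
f 46 50 20
f 42 50 46
f 10 26 37
f 26 14 40
f 37 40 18
f 26 40 37
f 14 49 27
f 49 20 48
f 27 48 13
f 49 48 27
f 20 50 47
f 50 19 43
f 47 43 11
f 50 43 47
f 19 45 44
f 45 16 32
f 44 32 15
f 45 32 44
f 16 31 36
f 31 10 33
f 36 33 17
f 31 33 36
f 12 38 24
f 38 18 39
f 24 39 13
f 38 39 24
f 12 24 22
f 24 13 23
f 22 23 11
f 24 23 22
f 12 22 29
f 22 11 28
f 29 28 15
f 22 28 29
f 12 29 34
f 29 15 35
f 34 35 17
f 29 35 34
f 12 34 38
f 34 17 41
f 38 41 18
f 34 41 38
f 13 39 27
f 39 18 40
f 27 40 14
f 39 40 27
f 11 23 47
f 23 13 48
f 47 48 20
f 23 48 47
f 15 28 44
f 28 11 43
f 44 43 19
f 28 43 44
f 17 35 36
f 35 15 32
f 36 32 16
f 35 32 36
f 18 41 37
f 41 17 33
f 37 33 10
f 41 33 37



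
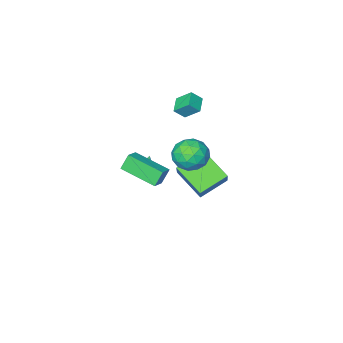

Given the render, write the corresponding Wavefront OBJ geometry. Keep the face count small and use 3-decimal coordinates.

v -3.315 -0.636 3.549
v -2.741 -0.884 4.14
v -2.662 0.108 3.229
v -2.089 -0.14 3.82
v -2.831 -1.4 2.76
v -2.258 -1.648 3.351
v -2.179 -0.656 2.44
v -1.605 -0.904 3.031
v 2.632 1.183 1.658
v 2.147 1.201 2.555
v 1.734 3.089 1.136
v 1.249 3.106 2.033
v 3.331 1.614 2.027
v 2.846 1.631 2.924
v 2.433 3.519 1.505
v 1.948 3.537 2.402
v -2.895 -2.546 -3.834
v -4.645 -2.419 -3.03
v -3.29 -0.733 -4.979
v -5.039 -0.606 -4.175
v -2.141 -1.454 -2.365
v -3.89 -1.327 -1.561
v -2.535 0.359 -3.51
v -4.285 0.486 -2.706
v -2.682 0.616 -0.863
v -1.657 0.335 -0.433
v -3.163 -1.175 -0.887
v -2.138 -1.456 -0.457
v -2.897 -0.894 0.192
v -2.6 0.213 0.207
v -2.22 -1.053 -1.527
v -1.923 0.054 -1.512
v -1.372 -0.697 -0.844
v -1.79 -0.599 0.219
v -3.03 -0.241 -1.539
v -3.448 -0.143 -0.476
v -2.127 0.633 -0.646
v -2.693 -1.473 -0.674
v -3.139 -1.142 -0.292
v -2.537 -1.307 -0.04
v -2.681 0.561 -0.269
v -2.079 0.395 -0.017
v -2.808 -0.327 0.351
v -2.741 -1.235 -1.303
v -2.139 -1.401 -1.051
v -2.283 0.467 -1.28
v -1.681 0.302 -1.028
v -2.012 -0.513 -1.671
v -1.357 -0.139 -0.635
v -1.64 -1.192 -0.649
v -1.688 -0.955 -1.278
v -1.513 -0.304 -1.269
v -1.603 -0.081 -0.01
v -1.886 -1.134 -0.024
v -2.332 -0.803 0.357
v -2.157 -0.153 0.366
v -1.435 -0.688 -0.252
v -2.934 0.294 -1.296
v -3.217 -0.759 -1.31
v -2.663 -0.687 -1.686
v -2.488 -0.037 -1.677
v -3.18 0.352 -0.671
v -3.463 -0.701 -0.685
v -3.307 -0.536 -0.051
v -3.132 0.115 -0.042
v -3.385 -0.152 -1.068
v 0.02 -1.382 -1.933
v 0.56 -1.588 -1.594
v -0.74 -2.018 -1.107
v 0.47 -1.287 -1.446
v 0.26 -1.013 -1.428
v -0.015 -0.837 -1.545
v -0.281 -0.807 -1.766
v -0.465 -0.931 -2.032
v -0.52 -1.176 -2.272
v -0.43 -1.476 -2.42
v -0.22 -1.751 -2.438
v 0.055 -1.927 -2.32
v 0.321 -1.957 -2.099
v 0.506 -1.833 -1.833
f 2 4 1
f 5 2 1
f 1 4 3
f 3 5 1
f 2 8 4
f 6 2 5
f 6 8 2
f 4 8 3
f 7 5 3
f 3 8 7
f 7 6 5
f 8 6 7
f 10 12 9
f 13 10 9
f 9 12 11
f 11 13 9
f 10 16 12
f 14 10 13
f 14 16 10
f 12 16 11
f 15 13 11
f 11 16 15
f 15 14 13
f 16 14 15
f 18 20 17
f 21 18 17
f 17 20 19
f 19 21 17
f 18 24 20
f 22 18 21
f 22 24 18
f 20 24 19
f 23 21 19
f 19 24 23
f 23 22 21
f 24 22 23
f 25 62 41
f 62 36 65
f 41 65 30
f 62 65 41
f 25 41 37
f 41 30 42
f 37 42 26
f 41 42 37
f 25 37 46
f 37 26 47
f 46 47 32
f 37 47 46
f 25 46 58
f 46 32 61
f 58 61 35
f 46 61 58
f 25 58 62
f 58 35 66
f 62 66 36
f 58 66 62
f 26 42 53
f 42 30 56
f 53 56 34
f 42 56 53
f 30 65 43
f 65 36 64
f 43 64 29
f 65 64 43
f 36 66 63
f 66 35 59
f 63 59 27
f 66 59 63
f 35 61 60
f 61 32 48
f 60 48 31
f 61 48 60
f 32 47 52
f 47 26 49
f 52 49 33
f 47 49 52
f 28 54 40
f 54 34 55
f 40 55 29
f 54 55 40
f 28 40 38
f 40 29 39
f 38 39 27
f 40 39 38
f 28 38 45
f 38 27 44
f 45 44 31
f 38 44 45
f 28 45 50
f 45 31 51
f 50 51 33
f 45 51 50
f 28 50 54
f 50 33 57
f 54 57 34
f 50 57 54
f 29 55 43
f 55 34 56
f 43 56 30
f 55 56 43
f 27 39 63
f 39 29 64
f 63 64 36
f 39 64 63
f 31 44 60
f 44 27 59
f 60 59 35
f 44 59 60
f 33 51 52
f 51 31 48
f 52 48 32
f 51 48 52
f 34 57 53
f 57 33 49
f 53 49 26
f 57 49 53
f 68 67 70
f 68 70 69
f 70 67 71
f 70 71 69
f 71 67 72
f 71 72 69
f 72 67 73
f 72 73 69
f 73 67 74
f 73 74 69
f 74 67 75
f 74 75 69
f 75 67 76
f 75 76 69
f 76 67 77
f 76 77 69
f 77 67 78
f 77 78 69
f 78 67 79
f 78 79 69
f 79 67 80
f 79 80 69
f 80 67 68
f 80 68 69



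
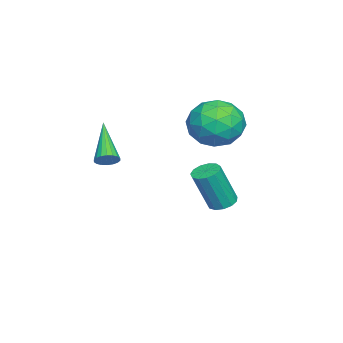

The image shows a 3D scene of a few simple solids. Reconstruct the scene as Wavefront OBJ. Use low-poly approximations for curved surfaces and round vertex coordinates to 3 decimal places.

v -2.445 0.408 -2.711
v -1.854 0.259 -2.906
v -1.384 -0.337 -1.023
v -1.975 -0.188 -0.829
v -1.842 0.603 -2.8
v -1.372 0.008 -0.917
v -2.022 0.886 -2.666
v -1.552 0.29 -0.783
v -2.336 1.016 -2.546
v -1.866 0.421 -0.663
v -2.684 0.954 -2.479
v -2.215 0.358 -0.596
v -2.957 0.718 -2.486
v -2.487 0.122 -0.603
v -3.067 0.384 -2.564
v -2.597 -0.212 -0.681
v -2.98 0.057 -2.689
v -2.51 -0.539 -0.806
v -2.722 -0.158 -2.821
v -2.253 -0.754 -0.938
v -2.377 -0.194 -2.919
v -1.907 -0.79 -1.036
v -2.053 -0.038 -2.95
v -1.583 -0.634 -1.067
v 3.036 -2.692 1.673
v 3.378 -2.814 2.017
v 1.544 -3.288 2.947
v 3.334 -2.602 2.065
v 3.231 -2.407 2.035
v 3.089 -2.268 1.934
v 2.937 -2.214 1.781
v 2.804 -2.254 1.607
v 2.717 -2.381 1.446
v 2.694 -2.569 1.33
v 2.738 -2.782 1.282
v 2.841 -2.977 1.312
v 2.983 -3.115 1.413
v 3.135 -3.17 1.566
v 3.268 -3.13 1.74
v 3.354 -3.003 1.901
v -1.489 0.941 3.218
v -0.292 1.202 3.109
v -1.388 -0.202 1.591
v -0.191 0.059 1.482
v -0.585 -0.64 2.414
v -0.648 0.066 3.42
v -1.032 0.934 1.28
v -1.095 1.64 2.286
v -0.01 1.198 1.911
v 0.267 0.225 2.612
v -1.947 0.775 2.088
v -1.67 -0.198 2.789
v -0.899 1.172 3.306
v -0.781 -0.172 1.394
v -1.012 -0.583 1.942
v -0.309 -0.429 1.878
v -1.108 0.504 3.489
v -0.405 0.658 3.425
v -0.577 -0.425 3.016
v -1.275 0.342 1.275
v -0.572 0.496 1.211
v -1.371 1.429 2.822
v -0.668 1.583 2.758
v -1.103 1.425 1.684
v -0.03 1.323 2.538
v 0.03 0.651 1.582
v -0.465 1.165 1.463
v -0.502 1.58 2.054
v 0.133 0.751 2.95
v 0.192 0.079 1.994
v -0.04 -0.332 2.542
v -0.076 0.084 3.133
v 0.299 0.749 2.246
v -1.872 0.921 2.706
v -1.813 0.249 1.75
v -1.604 0.916 1.567
v -1.64 1.332 2.158
v -1.71 0.349 3.118
v -1.65 -0.323 2.162
v -1.178 -0.58 2.646
v -1.215 -0.165 3.237
v -1.979 0.251 2.454
f 2 1 5
f 2 5 3
f 3 5 6
f 3 6 4
f 5 1 7
f 5 7 6
f 6 7 8
f 6 8 4
f 7 1 9
f 7 9 8
f 8 9 10
f 8 10 4
f 9 1 11
f 9 11 10
f 10 11 12
f 10 12 4
f 11 1 13
f 11 13 12
f 12 13 14
f 12 14 4
f 13 1 15
f 13 15 14
f 14 15 16
f 14 16 4
f 15 1 17
f 15 17 16
f 16 17 18
f 16 18 4
f 17 1 19
f 17 19 18
f 18 19 20
f 18 20 4
f 19 1 21
f 19 21 20
f 20 21 22
f 20 22 4
f 21 1 23
f 21 23 22
f 22 23 24
f 22 24 4
f 23 1 2
f 23 2 24
f 24 2 3
f 24 3 4
f 26 25 28
f 26 28 27
f 28 25 29
f 28 29 27
f 29 25 30
f 29 30 27
f 30 25 31
f 30 31 27
f 31 25 32
f 31 32 27
f 32 25 33
f 32 33 27
f 33 25 34
f 33 34 27
f 34 25 35
f 34 35 27
f 35 25 36
f 35 36 27
f 36 25 37
f 36 37 27
f 37 25 38
f 37 38 27
f 38 25 39
f 38 39 27
f 39 25 40
f 39 40 27
f 40 25 26
f 40 26 27
f 41 78 57
f 78 52 81
f 57 81 46
f 78 81 57
f 41 57 53
f 57 46 58
f 53 58 42
f 57 58 53
f 41 53 62
f 53 42 63
f 62 63 48
f 53 63 62
f 41 62 74
f 62 48 77
f 74 77 51
f 62 77 74
f 41 74 78
f 74 51 82
f 78 82 52
f 74 82 78
f 42 58 69
f 58 46 72
f 69 72 50
f 58 72 69
f 46 81 59
f 81 52 80
f 59 80 45
f 81 80 59
f 52 82 79
f 82 51 75
f 79 75 43
f 82 75 79
f 51 77 76
f 77 48 64
f 76 64 47
f 77 64 76
f 48 63 68
f 63 42 65
f 68 65 49
f 63 65 68
f 44 70 56
f 70 50 71
f 56 71 45
f 70 71 56
f 44 56 54
f 56 45 55
f 54 55 43
f 56 55 54
f 44 54 61
f 54 43 60
f 61 60 47
f 54 60 61
f 44 61 66
f 61 47 67
f 66 67 49
f 61 67 66
f 44 66 70
f 66 49 73
f 70 73 50
f 66 73 70
f 45 71 59
f 71 50 72
f 59 72 46
f 71 72 59
f 43 55 79
f 55 45 80
f 79 80 52
f 55 80 79
f 47 60 76
f 60 43 75
f 76 75 51
f 60 75 76
f 49 67 68
f 67 47 64
f 68 64 48
f 67 64 68
f 50 73 69
f 73 49 65
f 69 65 42
f 73 65 69



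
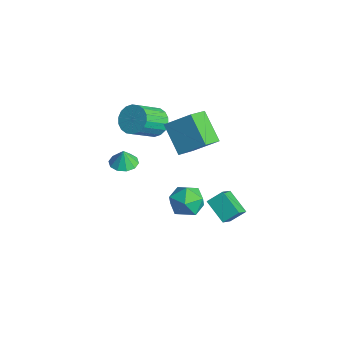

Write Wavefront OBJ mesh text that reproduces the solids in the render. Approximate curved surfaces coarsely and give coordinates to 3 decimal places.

v 1.251 3.42 -3.97
v 1.967 2.573 -3.862
v -0.007 2.467 -3.098
v 0.709 1.62 -2.99
v 0.876 2.566 -2.426
v 1.654 3.155 -2.965
v 0.306 1.885 -3.995
v 1.084 2.474 -4.534
v 1.383 1.624 -3.878
v 1.736 2.045 -2.908
v 0.224 2.995 -4.052
v 0.577 3.416 -3.082
v -3.321 2.674 -0.239
v -3.017 2.166 -0.995
v -2.555 0.659 0.203
v -2.859 1.166 0.959
v -2.665 2.373 -0.871
v -2.202 0.866 0.326
v -2.442 2.639 -0.622
v -1.979 1.132 0.576
v -2.393 2.912 -0.297
v -1.931 1.405 0.901
v -2.529 3.138 0.04
v -2.066 1.631 1.237
v -2.821 3.272 0.321
v -2.358 1.765 1.518
v -3.212 3.287 0.491
v -2.75 1.78 1.689
v -3.625 3.181 0.517
v -3.163 1.674 1.715
v -3.978 2.974 0.394
v -3.515 1.467 1.591
v -4.201 2.708 0.144
v -3.738 1.201 1.342
v -4.249 2.435 -0.181
v -3.787 0.928 1.017
v -4.114 2.209 -0.517
v -3.651 0.702 0.68
v -3.822 2.075 -0.798
v -3.359 0.568 0.399
v -3.43 2.06 -0.969
v -2.968 0.553 0.229
v 3.122 2.624 -1.684
v 3.327 3.447 -1.032
v 2.521 3.379 -2.448
v 2.727 4.202 -1.796
v 4.433 2.898 -2.444
v 4.639 3.721 -1.792
v 3.833 3.653 -3.208
v 4.038 4.476 -2.556
v -3.034 0.684 -2.724
v -2.228 0.488 -2.767
v -2.986 0.656 -1.696
v -2.266 0.999 -2.751
v -2.597 1.39 -2.725
v -3.095 1.512 -2.699
v -3.569 1.317 -2.682
v -3.839 0.88 -2.682
v -3.801 0.369 -2.698
v -3.47 -0.022 -2.724
v -2.972 -0.143 -2.75
v -2.498 0.052 -2.766
v -2.01 3.479 0.596
v -1.401 2.338 1.206
v -1.077 4.597 1.752
v -0.468 3.456 2.363
v -0.452 3.584 -0.763
v 0.157 2.443 -0.152
v 0.481 4.702 0.394
v 1.09 3.561 1.004
f 1 12 6
f 1 6 2
f 1 2 8
f 1 8 11
f 1 11 12
f 2 6 10
f 6 12 5
f 12 11 3
f 11 8 7
f 8 2 9
f 4 10 5
f 4 5 3
f 4 3 7
f 4 7 9
f 4 9 10
f 5 10 6
f 3 5 12
f 7 3 11
f 9 7 8
f 10 9 2
f 14 13 17
f 14 17 15
f 15 17 18
f 15 18 16
f 17 13 19
f 17 19 18
f 18 19 20
f 18 20 16
f 19 13 21
f 19 21 20
f 20 21 22
f 20 22 16
f 21 13 23
f 21 23 22
f 22 23 24
f 22 24 16
f 23 13 25
f 23 25 24
f 24 25 26
f 24 26 16
f 25 13 27
f 25 27 26
f 26 27 28
f 26 28 16
f 27 13 29
f 27 29 28
f 28 29 30
f 28 30 16
f 29 13 31
f 29 31 30
f 30 31 32
f 30 32 16
f 31 13 33
f 31 33 32
f 32 33 34
f 32 34 16
f 33 13 35
f 33 35 34
f 34 35 36
f 34 36 16
f 35 13 37
f 35 37 36
f 36 37 38
f 36 38 16
f 37 13 39
f 37 39 38
f 38 39 40
f 38 40 16
f 39 13 41
f 39 41 40
f 40 41 42
f 40 42 16
f 41 13 14
f 41 14 42
f 42 14 15
f 42 15 16
f 44 46 43
f 47 44 43
f 43 46 45
f 45 47 43
f 44 50 46
f 48 44 47
f 48 50 44
f 46 50 45
f 49 47 45
f 45 50 49
f 49 48 47
f 50 48 49
f 52 51 54
f 52 54 53
f 54 51 55
f 54 55 53
f 55 51 56
f 55 56 53
f 56 51 57
f 56 57 53
f 57 51 58
f 57 58 53
f 58 51 59
f 58 59 53
f 59 51 60
f 59 60 53
f 60 51 61
f 60 61 53
f 61 51 62
f 61 62 53
f 62 51 52
f 62 52 53
f 64 66 63
f 67 64 63
f 63 66 65
f 65 67 63
f 64 70 66
f 68 64 67
f 68 70 64
f 66 70 65
f 69 67 65
f 65 70 69
f 69 68 67
f 70 68 69



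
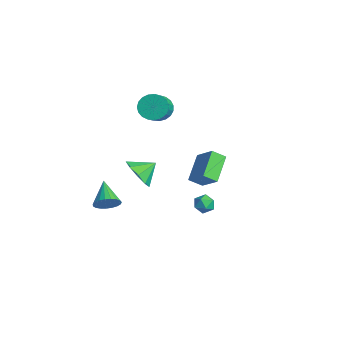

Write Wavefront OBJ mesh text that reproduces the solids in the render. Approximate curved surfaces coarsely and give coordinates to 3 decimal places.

v -1.54 -4.053 -3.494
v -1.217 -4.325 -2.826
v -2.92 -3.607 -2.646
v -1.117 -4.012 -2.828
v -1.09 -3.706 -2.945
v -1.141 -3.46 -3.157
v -1.261 -3.317 -3.427
v -1.429 -3.301 -3.709
v -1.616 -3.416 -3.954
v -1.79 -3.64 -4.119
v -1.921 -3.936 -4.176
v -1.986 -4.252 -4.115
v -1.974 -4.534 -3.947
v -1.887 -4.733 -3.7
v -1.739 -4.814 -3.418
v -1.558 -4.764 -3.149
v -1.373 -4.591 -2.939
v -4 0.253 1.452
v -3.356 0.41 0.873
v -2.296 -0.416 1.83
v -2.94 -0.573 2.408
v -3.33 0.7 1.096
v -2.27 -0.127 2.053
v -3.421 0.912 1.38
v -2.361 0.086 2.336
v -3.612 1.011 1.676
v -2.552 0.184 2.633
v -3.87 0.978 1.933
v -2.81 0.151 2.89
v -4.15 0.82 2.108
v -3.09 -0.006 3.065
v -4.405 0.564 2.168
v -3.345 -0.262 3.125
v -4.589 0.255 2.105
v -3.529 -0.572 3.062
v -4.672 -0.055 1.929
v -3.612 -0.882 2.886
v -4.638 -0.312 1.67
v -3.578 -1.138 2.627
v -4.494 -0.471 1.374
v -3.434 -1.297 2.331
v -4.265 -0.504 1.091
v -3.205 -1.331 2.047
v -3.99 -0.407 0.87
v -2.93 -1.234 1.827
v -3.716 -0.195 0.75
v -2.656 -1.022 1.707
v -3.492 0.094 0.751
v -2.432 -0.733 1.708
v 0.304 -3.095 -0.187
v 1.126 -3.516 0.313
v 0.436 -2.085 0.447
v 1.347 -3.174 -0.279
v 1.08 -2.795 -0.827
v 0.45 -2.557 -1.076
v -0.249 -2.57 -0.909
v -0.688 -2.83 -0.404
v -0.664 -3.213 0.203
v -0.186 -3.542 0.627
v 0.52 -3.661 0.671
v 3.673 -0.335 -1.029
v 4.198 -0.604 -1.281
v 3.302 -1.276 -0.799
v 3.827 -1.545 -1.051
v 3.868 -1.21 -0.506
v 4.098 -0.628 -0.648
v 3.402 -1.252 -1.432
v 3.632 -0.67 -1.574
v 4.031 -1.171 -1.53
v 4.319 -1.144 -0.957
v 3.181 -0.736 -1.123
v 3.469 -0.709 -0.55
v -2.393 2.208 -4.618
v -2.668 1.459 -4.067
v -3.526 3.36 -3.619
v -3.801 2.611 -3.068
v -1.199 2.509 -3.612
v -1.474 1.76 -3.061
v -2.332 3.661 -2.613
v -2.607 2.912 -2.062
f 2 1 4
f 2 4 3
f 4 1 5
f 4 5 3
f 5 1 6
f 5 6 3
f 6 1 7
f 6 7 3
f 7 1 8
f 7 8 3
f 8 1 9
f 8 9 3
f 9 1 10
f 9 10 3
f 10 1 11
f 10 11 3
f 11 1 12
f 11 12 3
f 12 1 13
f 12 13 3
f 13 1 14
f 13 14 3
f 14 1 15
f 14 15 3
f 15 1 16
f 15 16 3
f 16 1 17
f 16 17 3
f 17 1 2
f 17 2 3
f 19 18 22
f 19 22 20
f 20 22 23
f 20 23 21
f 22 18 24
f 22 24 23
f 23 24 25
f 23 25 21
f 24 18 26
f 24 26 25
f 25 26 27
f 25 27 21
f 26 18 28
f 26 28 27
f 27 28 29
f 27 29 21
f 28 18 30
f 28 30 29
f 29 30 31
f 29 31 21
f 30 18 32
f 30 32 31
f 31 32 33
f 31 33 21
f 32 18 34
f 32 34 33
f 33 34 35
f 33 35 21
f 34 18 36
f 34 36 35
f 35 36 37
f 35 37 21
f 36 18 38
f 36 38 37
f 37 38 39
f 37 39 21
f 38 18 40
f 38 40 39
f 39 40 41
f 39 41 21
f 40 18 42
f 40 42 41
f 41 42 43
f 41 43 21
f 42 18 44
f 42 44 43
f 43 44 45
f 43 45 21
f 44 18 46
f 44 46 45
f 45 46 47
f 45 47 21
f 46 18 48
f 46 48 47
f 47 48 49
f 47 49 21
f 48 18 19
f 48 19 49
f 49 19 20
f 49 20 21
f 51 50 53
f 51 53 52
f 53 50 54
f 53 54 52
f 54 50 55
f 54 55 52
f 55 50 56
f 55 56 52
f 56 50 57
f 56 57 52
f 57 50 58
f 57 58 52
f 58 50 59
f 58 59 52
f 59 50 60
f 59 60 52
f 60 50 51
f 60 51 52
f 61 72 66
f 61 66 62
f 61 62 68
f 61 68 71
f 61 71 72
f 62 66 70
f 66 72 65
f 72 71 63
f 71 68 67
f 68 62 69
f 64 70 65
f 64 65 63
f 64 63 67
f 64 67 69
f 64 69 70
f 65 70 66
f 63 65 72
f 67 63 71
f 69 67 68
f 70 69 62
f 74 76 73
f 77 74 73
f 73 76 75
f 75 77 73
f 74 80 76
f 78 74 77
f 78 80 74
f 76 80 75
f 79 77 75
f 75 80 79
f 79 78 77
f 80 78 79



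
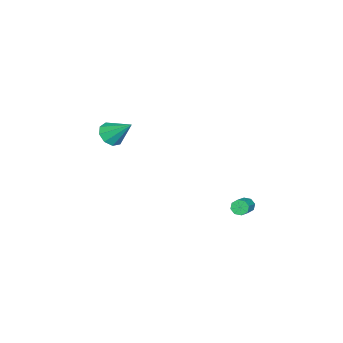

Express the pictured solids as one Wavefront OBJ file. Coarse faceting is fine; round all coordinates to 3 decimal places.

v 1.287 3.579 -3.644
v 1.502 3.794 -4.09
v 2.747 3.936 -3.423
v 2.533 3.721 -2.976
v 1.336 4.079 -3.841
v 2.581 4.221 -3.174
v 1.142 4.071 -3.477
v 2.387 4.213 -2.809
v 1.032 3.775 -3.21
v 2.278 3.917 -2.542
v 1.073 3.364 -3.197
v 2.318 3.506 -2.53
v 1.239 3.079 -3.446
v 2.484 3.221 -2.779
v 1.433 3.087 -3.811
v 2.678 3.229 -3.143
v 1.542 3.383 -4.078
v 2.788 3.525 -3.41
v 1.678 -4.661 0.268
v 2.414 -5.048 0.585
v 1.862 -3.259 1.552
v 2.558 -4.659 0.139
v 2.291 -4.271 -0.246
v 1.736 -4.066 -0.391
v 1.155 -4.139 -0.227
v 0.817 -4.456 0.168
v 0.883 -4.87 0.61
v 1.32 -5.185 0.892
v 1.925 -5.256 0.882
f 2 1 5
f 2 5 3
f 3 5 6
f 3 6 4
f 5 1 7
f 5 7 6
f 6 7 8
f 6 8 4
f 7 1 9
f 7 9 8
f 8 9 10
f 8 10 4
f 9 1 11
f 9 11 10
f 10 11 12
f 10 12 4
f 11 1 13
f 11 13 12
f 12 13 14
f 12 14 4
f 13 1 15
f 13 15 14
f 14 15 16
f 14 16 4
f 15 1 17
f 15 17 16
f 16 17 18
f 16 18 4
f 17 1 2
f 17 2 18
f 18 2 3
f 18 3 4
f 20 19 22
f 20 22 21
f 22 19 23
f 22 23 21
f 23 19 24
f 23 24 21
f 24 19 25
f 24 25 21
f 25 19 26
f 25 26 21
f 26 19 27
f 26 27 21
f 27 19 28
f 27 28 21
f 28 19 29
f 28 29 21
f 29 19 20
f 29 20 21



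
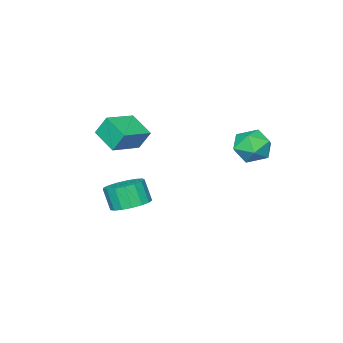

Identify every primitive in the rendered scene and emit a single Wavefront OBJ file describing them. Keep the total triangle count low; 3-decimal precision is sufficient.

v 0.777 -4.598 1.816
v 0.501 -4.048 2.927
v 0.978 -3.156 1.152
v 0.702 -2.606 2.263
v 2.558 -4.634 2.277
v 2.282 -4.084 3.388
v 2.759 -3.192 1.613
v 2.483 -2.642 2.724
v 2.903 -1.792 -1.625
v 3.447 -2.627 -1.983
v 3.402 -3.184 -0.754
v 2.857 -2.348 -0.395
v 3.807 -2.307 -1.825
v 3.762 -2.863 -0.596
v 3.96 -1.868 -1.62
v 3.915 -2.425 -0.391
v 3.87 -1.412 -1.417
v 3.825 -1.969 -0.188
v 3.559 -1.043 -1.261
v 3.514 -1.599 -0.032
v 3.097 -0.845 -1.189
v 3.052 -1.402 0.04
v 2.591 -0.864 -1.216
v 2.546 -1.421 0.013
v 2.156 -1.096 -1.337
v 2.111 -1.653 -0.108
v 1.892 -1.487 -1.524
v 1.847 -2.044 -0.295
v 1.86 -1.948 -1.734
v 1.815 -2.505 -0.505
v 2.066 -2.373 -1.918
v 2.021 -2.93 -0.689
v 2.464 -2.665 -2.036
v 2.419 -3.221 -0.807
v 2.963 -2.756 -2.059
v 2.918 -3.313 -0.83
v -0.29 2.802 1.811
v 0.1 2.331 2.73
v -1.9 2.949 2.57
v -1.51 2.478 3.489
v -1.174 3.49 3.203
v -0.179 3.399 2.733
v -1.621 1.881 2.567
v -0.626 1.79 2.097
v -0.722 1.761 3.197
v -0.446 2.756 3.59
v -1.354 2.524 1.71
v -1.078 3.519 2.103
f 2 4 1
f 5 2 1
f 1 4 3
f 3 5 1
f 2 8 4
f 6 2 5
f 6 8 2
f 4 8 3
f 7 5 3
f 3 8 7
f 7 6 5
f 8 6 7
f 10 9 13
f 10 13 11
f 11 13 14
f 11 14 12
f 13 9 15
f 13 15 14
f 14 15 16
f 14 16 12
f 15 9 17
f 15 17 16
f 16 17 18
f 16 18 12
f 17 9 19
f 17 19 18
f 18 19 20
f 18 20 12
f 19 9 21
f 19 21 20
f 20 21 22
f 20 22 12
f 21 9 23
f 21 23 22
f 22 23 24
f 22 24 12
f 23 9 25
f 23 25 24
f 24 25 26
f 24 26 12
f 25 9 27
f 25 27 26
f 26 27 28
f 26 28 12
f 27 9 29
f 27 29 28
f 28 29 30
f 28 30 12
f 29 9 31
f 29 31 30
f 30 31 32
f 30 32 12
f 31 9 33
f 31 33 32
f 32 33 34
f 32 34 12
f 33 9 35
f 33 35 34
f 34 35 36
f 34 36 12
f 35 9 10
f 35 10 36
f 36 10 11
f 36 11 12
f 37 48 42
f 37 42 38
f 37 38 44
f 37 44 47
f 37 47 48
f 38 42 46
f 42 48 41
f 48 47 39
f 47 44 43
f 44 38 45
f 40 46 41
f 40 41 39
f 40 39 43
f 40 43 45
f 40 45 46
f 41 46 42
f 39 41 48
f 43 39 47
f 45 43 44
f 46 45 38



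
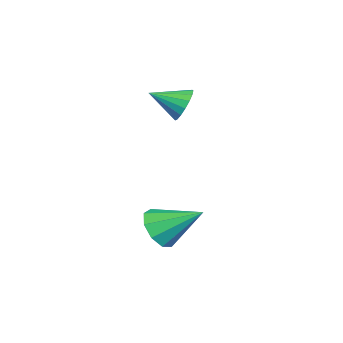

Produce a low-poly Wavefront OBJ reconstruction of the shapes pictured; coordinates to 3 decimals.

v -1.308 -0.621 0.521
v -1.039 -0.198 1.232
v -0.912 -1.979 1.179
v -1.44 -0.278 1.31
v -1.811 -0.436 1.206
v -2.067 -0.637 0.946
v -2.149 -0.834 0.588
v -2.038 -0.982 0.215
v -1.76 -1.047 -0.088
v -1.378 -1.015 -0.251
v -0.981 -0.893 -0.238
v -0.658 -0.708 -0.05
v -0.484 -0.503 0.268
v -0.499 -0.326 0.644
v -0.699 -0.215 0.992
v 3.357 -0.206 -4.311
v 4.172 -0.542 -3.796
v 3.383 1.546 -3.209
v 4.376 -0.188 -4.362
v 4.104 0.157 -4.904
v 3.482 0.332 -5.169
v 2.803 0.256 -5.032
v 2.382 -0.037 -4.558
v 2.418 -0.408 -3.968
v 2.894 -0.685 -3.539
v 3.586 -0.738 -3.471
f 2 1 4
f 2 4 3
f 4 1 5
f 4 5 3
f 5 1 6
f 5 6 3
f 6 1 7
f 6 7 3
f 7 1 8
f 7 8 3
f 8 1 9
f 8 9 3
f 9 1 10
f 9 10 3
f 10 1 11
f 10 11 3
f 11 1 12
f 11 12 3
f 12 1 13
f 12 13 3
f 13 1 14
f 13 14 3
f 14 1 15
f 14 15 3
f 15 1 2
f 15 2 3
f 17 16 19
f 17 19 18
f 19 16 20
f 19 20 18
f 20 16 21
f 20 21 18
f 21 16 22
f 21 22 18
f 22 16 23
f 22 23 18
f 23 16 24
f 23 24 18
f 24 16 25
f 24 25 18
f 25 16 26
f 25 26 18
f 26 16 17
f 26 17 18



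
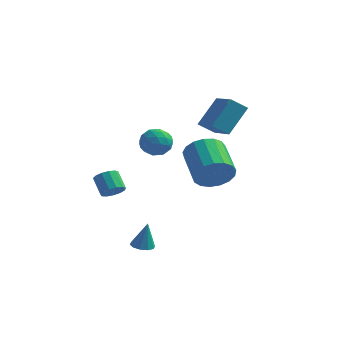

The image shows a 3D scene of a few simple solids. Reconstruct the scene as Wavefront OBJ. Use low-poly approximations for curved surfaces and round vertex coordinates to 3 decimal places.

v 4.227 -2.233 1.24
v 5.05 -1.971 1.921
v 3.836 -0.445 2.802
v 3.013 -0.707 2.12
v 5.132 -1.664 1.501
v 3.917 -0.138 2.382
v 5.006 -1.487 1.021
v 3.791 0.039 1.902
v 4.702 -1.481 0.592
v 3.487 0.045 1.472
v 4.289 -1.648 0.31
v 3.074 -0.122 1.191
v 3.862 -1.948 0.242
v 2.647 -0.422 1.123
v 3.519 -2.314 0.402
v 2.304 -0.788 1.283
v 3.338 -2.661 0.754
v 2.123 -1.135 1.635
v 3.361 -2.91 1.217
v 2.146 -1.384 2.098
v 3.582 -3.004 1.686
v 2.367 -1.478 2.566
v 3.951 -2.922 2.052
v 2.737 -1.396 2.933
v 4.384 -2.681 2.232
v 3.169 -1.155 3.113
v 4.78 -2.338 2.185
v 3.566 -0.812 3.065
v -0.929 2.729 0.825
v -0.171 2.482 1.354
v -1.409 1.258 0.826
v -0.651 1.011 1.355
v -1.345 1.548 1.736
v -1.048 2.458 1.735
v -0.532 1.282 0.445
v -0.235 2.192 0.444
v 0.075 1.588 1.119
v -0.427 1.752 1.916
v -1.153 1.988 0.264
v -1.655 2.152 1.061
v -0.508 2.735 1.089
v -1.072 1.005 1.091
v -1.48 1.321 1.315
v -1.034 1.176 1.625
v -1.023 2.721 1.313
v -0.577 2.575 1.624
v -1.267 2.027 1.849
v -1.003 1.165 0.556
v -0.557 1.019 0.867
v -0.546 2.564 0.555
v -0.1 2.419 0.865
v -0.313 1.713 0.331
v 0.082 2.064 1.262
v -0.2 1.199 1.262
v -0.13 1.359 0.728
v 0.044 1.893 0.727
v -0.213 2.161 1.731
v -0.495 1.296 1.731
v -0.903 1.612 1.955
v -0.728 2.146 1.955
v -0.069 1.635 1.593
v -1.085 2.444 0.449
v -1.367 1.579 0.449
v -0.852 1.594 0.225
v -0.677 2.128 0.225
v -1.38 2.541 0.918
v -1.662 1.676 0.918
v -1.624 1.847 1.453
v -1.45 2.381 1.452
v -1.511 2.105 0.587
v 1.878 3.354 1.679
v 1.13 2.864 2.337
v 2.41 4.579 3.195
v 1.662 4.09 3.853
v 3.218 2.07 2.247
v 2.47 1.581 2.905
v 3.75 3.296 3.763
v 3.002 2.806 4.421
v 0.667 -2.982 -4.028
v 1.298 -3.022 -4.126
v 0.913 -2.858 -2.492
v 1.196 -2.64 -4.14
v 0.892 -2.389 -4.112
v 0.502 -2.364 -4.051
v 0.175 -2.575 -3.981
v 0.036 -2.941 -3.93
v 0.137 -3.323 -3.915
v 0.441 -3.575 -3.944
v 0.831 -3.6 -4.005
v 1.158 -3.389 -4.074
v -1.955 -0.875 -1.614
v -1.403 -0.533 -1.382
v -2.092 0.018 -0.554
v -2.645 -0.325 -0.786
v -1.56 -0.311 -1.66
v -2.25 0.239 -0.832
v -1.843 -0.269 -1.924
v -2.532 0.282 -1.095
v -2.161 -0.419 -2.089
v -2.851 0.132 -1.261
v -2.414 -0.714 -2.103
v -3.104 -0.163 -1.275
v -2.522 -1.06 -1.963
v -3.211 -0.51 -1.134
v -2.449 -1.347 -1.711
v -3.138 -0.797 -0.883
v -2.22 -1.485 -1.429
v -2.909 -0.935 -0.601
v -1.906 -1.429 -1.205
v -2.596 -0.879 -0.377
v -1.609 -1.197 -1.112
v -2.298 -0.647 -0.284
v -1.421 -0.863 -1.178
v -2.11 -0.313 -0.349
f 2 1 5
f 2 5 3
f 3 5 6
f 3 6 4
f 5 1 7
f 5 7 6
f 6 7 8
f 6 8 4
f 7 1 9
f 7 9 8
f 8 9 10
f 8 10 4
f 9 1 11
f 9 11 10
f 10 11 12
f 10 12 4
f 11 1 13
f 11 13 12
f 12 13 14
f 12 14 4
f 13 1 15
f 13 15 14
f 14 15 16
f 14 16 4
f 15 1 17
f 15 17 16
f 16 17 18
f 16 18 4
f 17 1 19
f 17 19 18
f 18 19 20
f 18 20 4
f 19 1 21
f 19 21 20
f 20 21 22
f 20 22 4
f 21 1 23
f 21 23 22
f 22 23 24
f 22 24 4
f 23 1 25
f 23 25 24
f 24 25 26
f 24 26 4
f 25 1 27
f 25 27 26
f 26 27 28
f 26 28 4
f 27 1 2
f 27 2 28
f 28 2 3
f 28 3 4
f 29 66 45
f 66 40 69
f 45 69 34
f 66 69 45
f 29 45 41
f 45 34 46
f 41 46 30
f 45 46 41
f 29 41 50
f 41 30 51
f 50 51 36
f 41 51 50
f 29 50 62
f 50 36 65
f 62 65 39
f 50 65 62
f 29 62 66
f 62 39 70
f 66 70 40
f 62 70 66
f 30 46 57
f 46 34 60
f 57 60 38
f 46 60 57
f 34 69 47
f 69 40 68
f 47 68 33
f 69 68 47
f 40 70 67
f 70 39 63
f 67 63 31
f 70 63 67
f 39 65 64
f 65 36 52
f 64 52 35
f 65 52 64
f 36 51 56
f 51 30 53
f 56 53 37
f 51 53 56
f 32 58 44
f 58 38 59
f 44 59 33
f 58 59 44
f 32 44 42
f 44 33 43
f 42 43 31
f 44 43 42
f 32 42 49
f 42 31 48
f 49 48 35
f 42 48 49
f 32 49 54
f 49 35 55
f 54 55 37
f 49 55 54
f 32 54 58
f 54 37 61
f 58 61 38
f 54 61 58
f 33 59 47
f 59 38 60
f 47 60 34
f 59 60 47
f 31 43 67
f 43 33 68
f 67 68 40
f 43 68 67
f 35 48 64
f 48 31 63
f 64 63 39
f 48 63 64
f 37 55 56
f 55 35 52
f 56 52 36
f 55 52 56
f 38 61 57
f 61 37 53
f 57 53 30
f 61 53 57
f 72 74 71
f 75 72 71
f 71 74 73
f 73 75 71
f 72 78 74
f 76 72 75
f 76 78 72
f 74 78 73
f 77 75 73
f 73 78 77
f 77 76 75
f 78 76 77
f 80 79 82
f 80 82 81
f 82 79 83
f 82 83 81
f 83 79 84
f 83 84 81
f 84 79 85
f 84 85 81
f 85 79 86
f 85 86 81
f 86 79 87
f 86 87 81
f 87 79 88
f 87 88 81
f 88 79 89
f 88 89 81
f 89 79 90
f 89 90 81
f 90 79 80
f 90 80 81
f 92 91 95
f 92 95 93
f 93 95 96
f 93 96 94
f 95 91 97
f 95 97 96
f 96 97 98
f 96 98 94
f 97 91 99
f 97 99 98
f 98 99 100
f 98 100 94
f 99 91 101
f 99 101 100
f 100 101 102
f 100 102 94
f 101 91 103
f 101 103 102
f 102 103 104
f 102 104 94
f 103 91 105
f 103 105 104
f 104 105 106
f 104 106 94
f 105 91 107
f 105 107 106
f 106 107 108
f 106 108 94
f 107 91 109
f 107 109 108
f 108 109 110
f 108 110 94
f 109 91 111
f 109 111 110
f 110 111 112
f 110 112 94
f 111 91 113
f 111 113 112
f 112 113 114
f 112 114 94
f 113 91 92
f 113 92 114
f 114 92 93
f 114 93 94



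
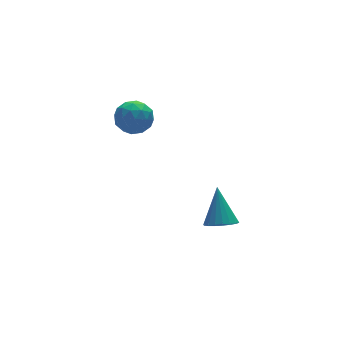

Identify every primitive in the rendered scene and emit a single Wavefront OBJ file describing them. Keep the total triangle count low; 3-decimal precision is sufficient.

v 0.724 0.893 1.92
v 1.189 0.766 1.256
v -0.309 0.334 1.304
v 0.156 0.207 0.64
v 0.299 -0.216 1.328
v 0.938 0.13 1.709
v -0.058 0.97 0.851
v 0.581 1.316 1.232
v 0.705 0.814 0.596
v 0.926 0.081 0.89
v -0.046 1.019 1.67
v 0.175 0.286 1.964
v 1.047 0.879 1.642
v -0.167 0.221 0.918
v -0.083 -0.027 1.322
v 0.19 -0.102 0.932
v 0.9 0.505 1.908
v 1.173 0.43 1.518
v 0.65 -0.147 1.56
v -0.293 0.67 1.042
v -0.02 0.595 0.652
v 0.69 1.202 1.628
v 0.963 1.127 1.238
v 0.23 1.247 1
v 1.036 0.832 0.864
v 0.429 0.503 0.501
v 0.303 0.952 0.626
v 0.679 1.155 0.849
v 1.166 0.401 1.037
v 0.559 0.072 0.675
v 0.643 -0.176 1.079
v 1.019 0.027 1.303
v 0.882 0.429 0.649
v 0.321 1.028 1.885
v -0.286 0.699 1.523
v -0.139 1.073 1.257
v 0.237 1.276 1.481
v 0.451 0.597 2.059
v -0.156 0.268 1.696
v 0.201 -0.055 1.711
v 0.577 0.148 1.934
v -0.002 0.671 1.911
v 2.773 -2.247 -3.962
v 3.248 -1.88 -4.323
v 3.087 -1.293 -2.578
v 2.985 -1.721 -4.373
v 2.679 -1.666 -4.341
v 2.393 -1.726 -4.235
v 2.182 -1.889 -4.074
v 2.087 -2.123 -3.892
v 2.129 -2.382 -3.723
v 2.298 -2.614 -3.602
v 2.561 -2.773 -3.552
v 2.866 -2.828 -3.583
v 3.153 -2.768 -3.69
v 3.364 -2.604 -3.85
v 3.458 -2.37 -4.033
v 3.417 -2.112 -4.201
f 1 38 17
f 38 12 41
f 17 41 6
f 38 41 17
f 1 17 13
f 17 6 18
f 13 18 2
f 17 18 13
f 1 13 22
f 13 2 23
f 22 23 8
f 13 23 22
f 1 22 34
f 22 8 37
f 34 37 11
f 22 37 34
f 1 34 38
f 34 11 42
f 38 42 12
f 34 42 38
f 2 18 29
f 18 6 32
f 29 32 10
f 18 32 29
f 6 41 19
f 41 12 40
f 19 40 5
f 41 40 19
f 12 42 39
f 42 11 35
f 39 35 3
f 42 35 39
f 11 37 36
f 37 8 24
f 36 24 7
f 37 24 36
f 8 23 28
f 23 2 25
f 28 25 9
f 23 25 28
f 4 30 16
f 30 10 31
f 16 31 5
f 30 31 16
f 4 16 14
f 16 5 15
f 14 15 3
f 16 15 14
f 4 14 21
f 14 3 20
f 21 20 7
f 14 20 21
f 4 21 26
f 21 7 27
f 26 27 9
f 21 27 26
f 4 26 30
f 26 9 33
f 30 33 10
f 26 33 30
f 5 31 19
f 31 10 32
f 19 32 6
f 31 32 19
f 3 15 39
f 15 5 40
f 39 40 12
f 15 40 39
f 7 20 36
f 20 3 35
f 36 35 11
f 20 35 36
f 9 27 28
f 27 7 24
f 28 24 8
f 27 24 28
f 10 33 29
f 33 9 25
f 29 25 2
f 33 25 29
f 44 43 46
f 44 46 45
f 46 43 47
f 46 47 45
f 47 43 48
f 47 48 45
f 48 43 49
f 48 49 45
f 49 43 50
f 49 50 45
f 50 43 51
f 50 51 45
f 51 43 52
f 51 52 45
f 52 43 53
f 52 53 45
f 53 43 54
f 53 54 45
f 54 43 55
f 54 55 45
f 55 43 56
f 55 56 45
f 56 43 57
f 56 57 45
f 57 43 58
f 57 58 45
f 58 43 44
f 58 44 45

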